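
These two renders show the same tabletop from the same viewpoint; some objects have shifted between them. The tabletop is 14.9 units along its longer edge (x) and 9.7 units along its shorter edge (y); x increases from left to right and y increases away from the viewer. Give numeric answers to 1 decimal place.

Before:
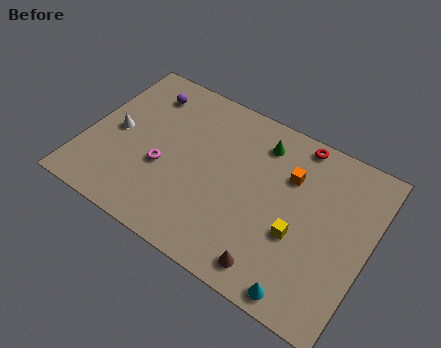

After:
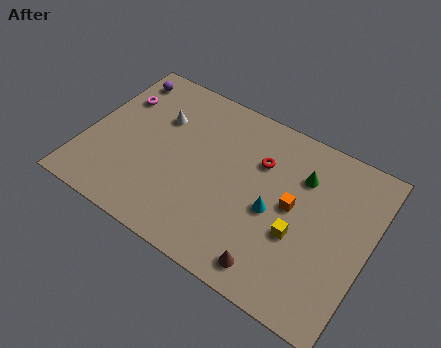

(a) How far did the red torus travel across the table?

2.7

The red torus moved from about (10.6, 8.8) to (8.9, 6.7), a distance of √(1.7² + 2.1²) ≈ 2.7.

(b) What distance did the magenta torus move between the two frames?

4.2

The magenta torus moved from about (4.2, 3.8) to (1.2, 6.8), a distance of √(3.0² + 3.0²) ≈ 4.2.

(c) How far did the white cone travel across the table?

2.8

The white cone moved from about (1.5, 4.7) to (3.5, 6.6), a distance of √(2.0² + 1.9²) ≈ 2.8.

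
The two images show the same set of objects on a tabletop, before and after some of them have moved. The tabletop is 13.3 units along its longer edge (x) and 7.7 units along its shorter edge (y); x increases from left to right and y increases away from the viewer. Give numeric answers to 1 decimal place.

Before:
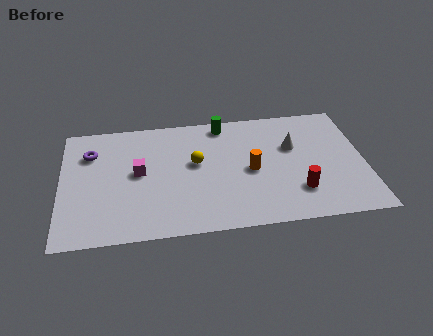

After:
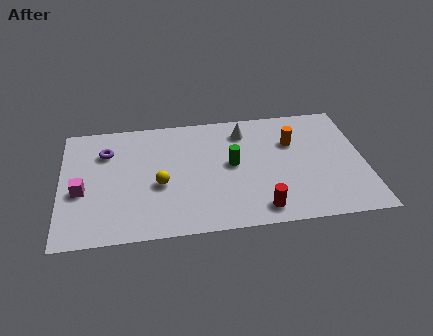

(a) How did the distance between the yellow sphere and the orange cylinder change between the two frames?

+3.7

They were about 2.5 units apart before and 6.2 after — 3.7 units further apart.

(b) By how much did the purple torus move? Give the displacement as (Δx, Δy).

(0.7, 0.0)

The purple torus started near (1.3, 5.6) and ended near (2.0, 5.6).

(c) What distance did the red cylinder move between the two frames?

1.9

The red cylinder was near (10.3, 2.0) before and (8.6, 1.1) after, so it travelled √(1.7² + 0.9²) ≈ 1.9 units.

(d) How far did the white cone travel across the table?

2.5

The white cone was near (10.2, 4.9) before and (8.1, 6.2) after, so it travelled √(2.1² + 1.3²) ≈ 2.5 units.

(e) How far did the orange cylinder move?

2.5

The orange cylinder was near (8.3, 3.6) before and (10.2, 5.2) after, so it travelled √(1.9² + 1.6²) ≈ 2.5 units.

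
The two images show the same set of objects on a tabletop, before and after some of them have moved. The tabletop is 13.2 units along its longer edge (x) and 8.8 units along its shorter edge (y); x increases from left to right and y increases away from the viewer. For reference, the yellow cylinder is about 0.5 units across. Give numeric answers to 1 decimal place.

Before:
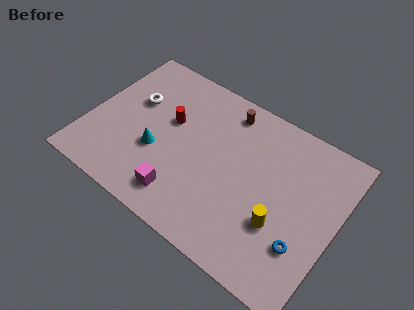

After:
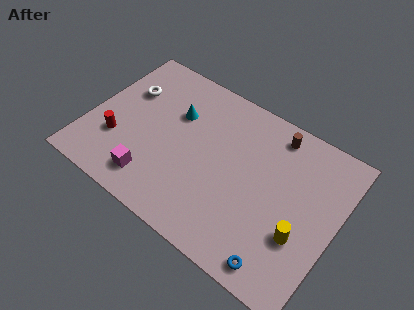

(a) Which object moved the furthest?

the red cylinder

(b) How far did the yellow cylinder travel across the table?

1.1

The yellow cylinder moved from about (10.5, 3.0) to (11.6, 3.0), a distance of √(1.1² + 0.0²) ≈ 1.1.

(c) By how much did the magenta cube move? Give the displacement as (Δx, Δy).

(-1.6, 0.0)

The magenta cube started near (5.5, 1.6) and ended near (3.9, 1.6).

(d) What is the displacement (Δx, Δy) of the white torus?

(-0.5, 0.4)

The white torus started near (2.1, 5.5) and ended near (1.6, 5.9).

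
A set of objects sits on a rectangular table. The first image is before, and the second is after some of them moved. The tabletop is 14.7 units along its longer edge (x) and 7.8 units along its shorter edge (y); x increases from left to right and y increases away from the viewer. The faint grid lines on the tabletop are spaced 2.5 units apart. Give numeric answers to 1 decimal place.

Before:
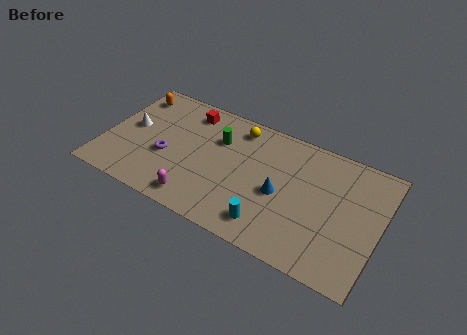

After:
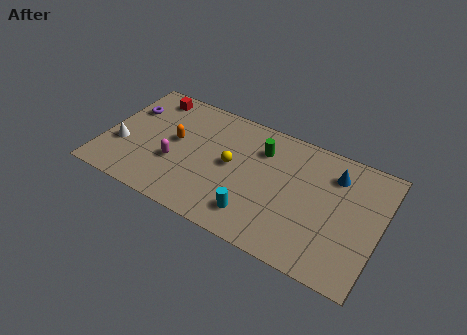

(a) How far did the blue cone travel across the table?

3.6

The blue cone was near (9.5, 3.5) before and (12.1, 6.0) after, so it travelled √(2.6² + 2.5²) ≈ 3.6 units.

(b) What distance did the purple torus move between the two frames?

3.3

From (3.4, 3.1) to (1.0, 5.4), the purple torus covered √(2.4² + 2.3²) ≈ 3.3 units.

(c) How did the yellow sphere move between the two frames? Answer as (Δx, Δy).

(0.0, -2.5)

From the two frames, the yellow sphere sits at roughly (6.8, 6.6) before and (6.8, 4.1) after.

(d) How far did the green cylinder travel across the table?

2.3

From (5.9, 5.4) to (8.2, 5.8), the green cylinder covered √(2.3² + 0.4²) ≈ 2.3 units.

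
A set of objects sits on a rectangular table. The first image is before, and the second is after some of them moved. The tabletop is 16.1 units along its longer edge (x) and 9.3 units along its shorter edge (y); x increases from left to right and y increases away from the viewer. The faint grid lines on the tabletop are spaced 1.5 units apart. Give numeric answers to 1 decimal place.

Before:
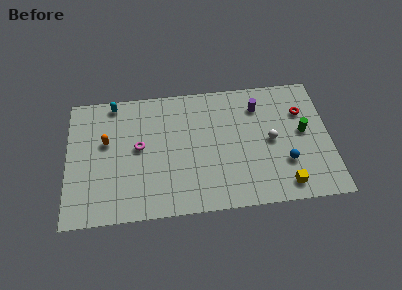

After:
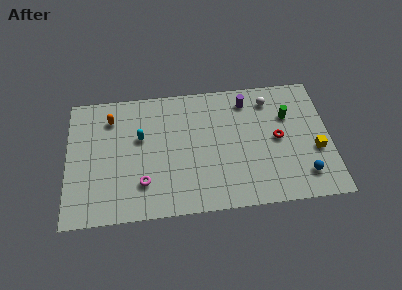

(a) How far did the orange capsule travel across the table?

1.7

From (2.4, 5.6) to (2.7, 7.3), the orange capsule covered √(0.3² + 1.7²) ≈ 1.7 units.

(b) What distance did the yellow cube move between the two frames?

3.0

From (13.2, 1.3) to (15.2, 3.6), the yellow cube covered √(2.0² + 2.3²) ≈ 3.0 units.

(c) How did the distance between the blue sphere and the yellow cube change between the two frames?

+0.3

They were about 1.6 units apart before and 1.9 after — 0.3 units further apart.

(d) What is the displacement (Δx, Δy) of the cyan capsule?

(1.6, -2.7)

The cyan capsule was at about (2.9, 8.4) and moved to about (4.5, 5.7).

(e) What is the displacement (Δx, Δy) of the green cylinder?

(-0.9, 1.3)

The green cylinder started near (14.5, 5.0) and ended near (13.6, 6.3).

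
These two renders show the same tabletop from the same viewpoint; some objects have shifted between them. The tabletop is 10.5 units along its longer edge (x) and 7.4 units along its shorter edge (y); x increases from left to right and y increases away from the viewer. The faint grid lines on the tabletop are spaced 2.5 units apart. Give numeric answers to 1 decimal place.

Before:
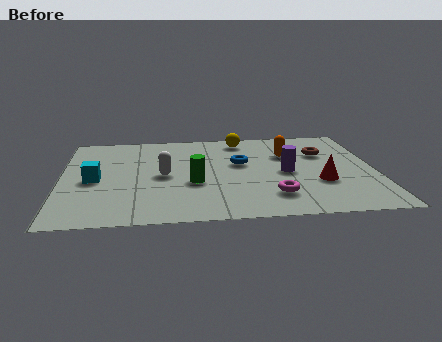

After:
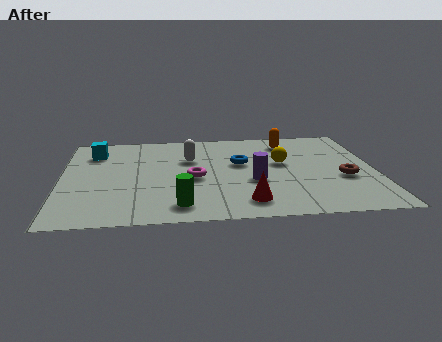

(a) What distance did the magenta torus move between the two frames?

3.1

The magenta torus moved from about (7.0, 1.7) to (4.4, 3.3), a distance of √(2.6² + 1.6²) ≈ 3.1.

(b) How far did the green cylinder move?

1.8

The green cylinder was near (4.4, 2.9) before and (3.9, 1.2) after, so it travelled √(0.5² + 1.7²) ≈ 1.8 units.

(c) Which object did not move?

the blue torus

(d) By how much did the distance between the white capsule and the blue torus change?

-0.9

Before: roughly 2.7 units apart; after: 1.8. That's 0.9 units closer together.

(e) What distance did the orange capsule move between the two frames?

1.1

The orange capsule moved from about (7.6, 5.0) to (7.7, 6.1), a distance of √(0.1² + 1.1²) ≈ 1.1.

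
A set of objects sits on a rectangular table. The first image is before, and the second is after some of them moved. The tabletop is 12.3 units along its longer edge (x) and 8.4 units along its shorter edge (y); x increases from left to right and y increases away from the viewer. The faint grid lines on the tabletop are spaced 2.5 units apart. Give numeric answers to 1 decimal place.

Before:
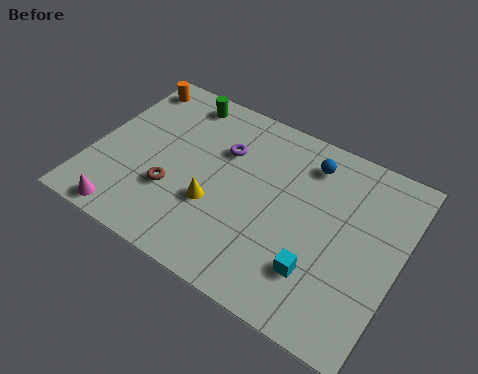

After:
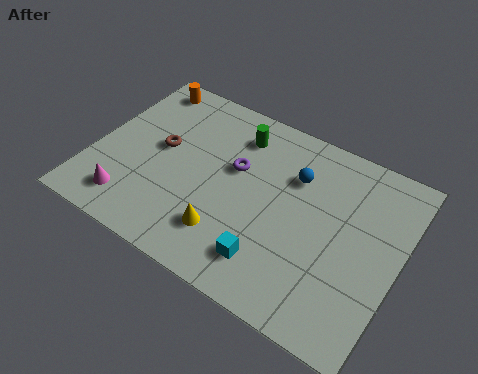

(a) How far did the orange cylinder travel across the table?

0.5

The orange cylinder was near (0.8, 7.2) before and (1.3, 7.4) after, so it travelled √(0.5² + 0.2²) ≈ 0.5 units.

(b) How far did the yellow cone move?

1.2

The yellow cone moved from about (5.1, 3.0) to (5.8, 2.0), a distance of √(0.7² + 1.0²) ≈ 1.2.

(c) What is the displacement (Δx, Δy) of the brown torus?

(-0.8, 1.8)

The brown torus was at about (3.4, 2.8) and moved to about (2.6, 4.6).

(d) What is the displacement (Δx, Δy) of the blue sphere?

(-0.4, -0.9)

The blue sphere was at about (8.3, 6.8) and moved to about (7.9, 5.9).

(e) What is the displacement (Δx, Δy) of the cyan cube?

(-1.8, -0.5)

From the two frames, the cyan cube sits at roughly (9.4, 2.2) before and (7.6, 1.7) after.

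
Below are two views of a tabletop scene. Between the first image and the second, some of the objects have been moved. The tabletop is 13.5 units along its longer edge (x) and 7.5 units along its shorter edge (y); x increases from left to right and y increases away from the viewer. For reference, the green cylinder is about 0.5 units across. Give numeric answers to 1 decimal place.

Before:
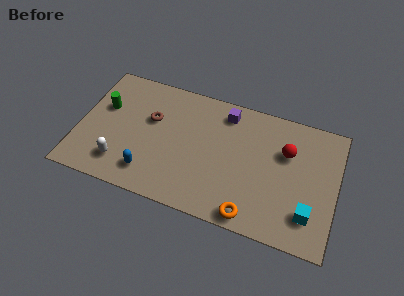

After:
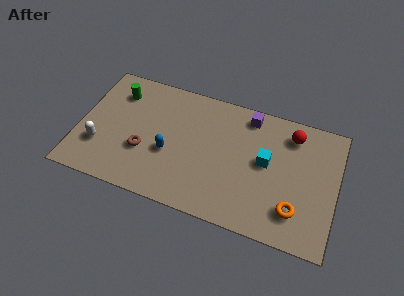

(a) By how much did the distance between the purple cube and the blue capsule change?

-0.8

Before: roughly 6.0 units apart; after: 5.2. That's 0.8 units closer together.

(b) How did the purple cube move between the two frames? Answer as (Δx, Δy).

(1.2, 0.2)

The purple cube was at about (7.5, 6.3) and moved to about (8.7, 6.5).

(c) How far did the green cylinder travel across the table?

1.3

The green cylinder moved from about (1.2, 4.7) to (1.8, 5.8), a distance of √(0.6² + 1.1²) ≈ 1.3.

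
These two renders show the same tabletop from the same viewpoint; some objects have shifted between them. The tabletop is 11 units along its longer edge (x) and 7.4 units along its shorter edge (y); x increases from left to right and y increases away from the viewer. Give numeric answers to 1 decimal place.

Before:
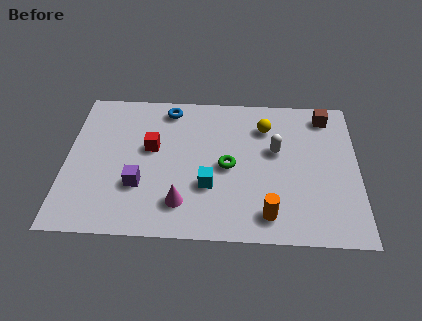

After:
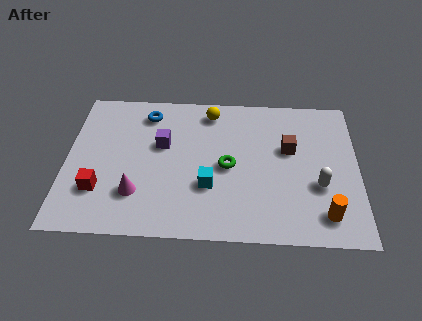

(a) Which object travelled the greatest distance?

the red cube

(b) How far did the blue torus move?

0.9

From (3.8, 6.4) to (3.0, 6.1), the blue torus covered √(0.8² + 0.3²) ≈ 0.9 units.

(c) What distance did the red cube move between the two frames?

2.9

The red cube moved from about (3.2, 4.3) to (1.3, 2.1), a distance of √(1.9² + 2.2²) ≈ 2.9.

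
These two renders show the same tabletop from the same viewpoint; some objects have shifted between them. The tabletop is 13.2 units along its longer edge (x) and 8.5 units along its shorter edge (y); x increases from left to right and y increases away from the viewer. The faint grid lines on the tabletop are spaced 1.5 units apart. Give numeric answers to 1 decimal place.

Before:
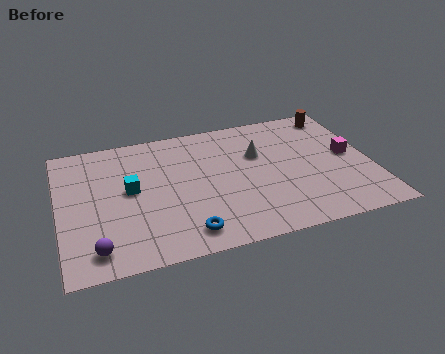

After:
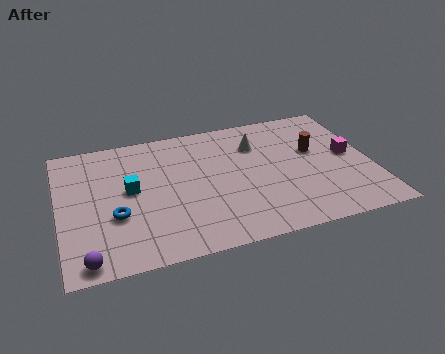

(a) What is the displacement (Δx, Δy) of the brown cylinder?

(-1.2, -2.3)

The brown cylinder was at about (12.1, 7.4) and moved to about (10.9, 5.1).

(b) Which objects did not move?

the cyan cube and the magenta cube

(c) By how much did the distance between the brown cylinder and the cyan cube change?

-1.6

Before: roughly 9.5 units apart; after: 7.9. That's 1.6 units closer together.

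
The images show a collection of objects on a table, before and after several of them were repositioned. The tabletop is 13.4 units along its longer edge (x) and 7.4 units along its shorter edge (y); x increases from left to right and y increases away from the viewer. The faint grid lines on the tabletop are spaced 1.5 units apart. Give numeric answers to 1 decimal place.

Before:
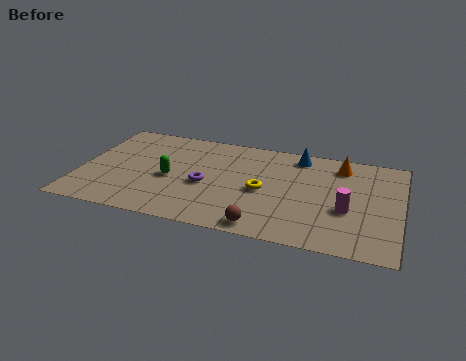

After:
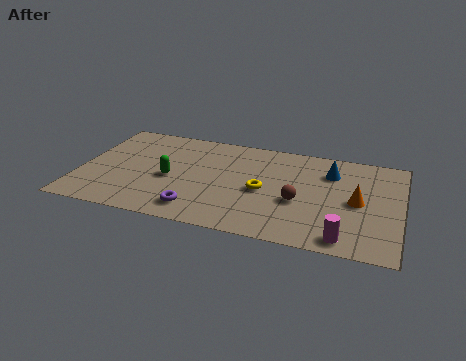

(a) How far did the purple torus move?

1.9

From (5.3, 3.2) to (5.1, 1.3), the purple torus covered √(0.2² + 1.9²) ≈ 1.9 units.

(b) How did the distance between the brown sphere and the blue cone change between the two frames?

-2.9

The distance was about 5.7 in the first image and 2.8 in the second, so they moved 2.9 units closer together.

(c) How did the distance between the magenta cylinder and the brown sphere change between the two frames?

-1.0

Before: roughly 3.9 units apart; after: 2.9. That's 1.0 units closer together.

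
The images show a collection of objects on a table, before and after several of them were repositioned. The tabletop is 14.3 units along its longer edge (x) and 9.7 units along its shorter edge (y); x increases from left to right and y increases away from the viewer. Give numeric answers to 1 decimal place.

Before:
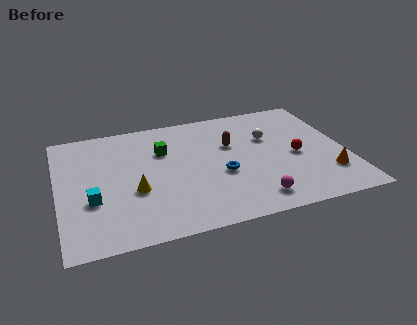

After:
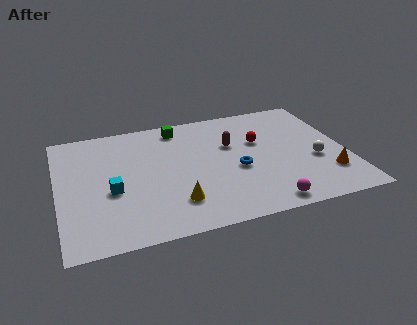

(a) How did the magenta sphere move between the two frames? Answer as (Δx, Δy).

(0.5, -0.5)

The magenta sphere was at about (9.4, 1.5) and moved to about (9.9, 1.0).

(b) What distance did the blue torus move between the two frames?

0.8

From (8.0, 3.9) to (8.8, 4.1), the blue torus covered √(0.8² + 0.2²) ≈ 0.8 units.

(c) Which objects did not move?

the orange cone and the brown capsule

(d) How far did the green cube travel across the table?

2.0

The green cube was near (5.3, 6.6) before and (6.2, 8.4) after, so it travelled √(0.9² + 1.8²) ≈ 2.0 units.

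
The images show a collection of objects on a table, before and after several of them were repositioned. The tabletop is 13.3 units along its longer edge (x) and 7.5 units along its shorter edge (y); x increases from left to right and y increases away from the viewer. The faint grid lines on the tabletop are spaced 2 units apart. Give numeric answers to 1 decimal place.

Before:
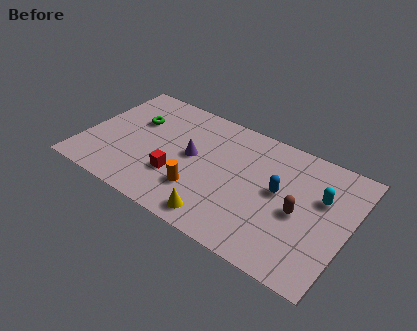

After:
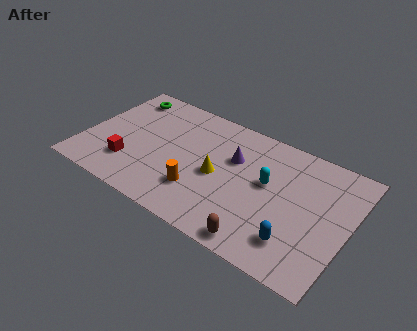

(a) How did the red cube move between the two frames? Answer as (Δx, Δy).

(-2.4, -0.4)

From the two frames, the red cube sits at roughly (4.9, 2.4) before and (2.5, 2.0) after.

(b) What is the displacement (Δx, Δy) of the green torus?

(-0.9, 1.4)

The green torus started near (2.3, 4.9) and ended near (1.4, 6.3).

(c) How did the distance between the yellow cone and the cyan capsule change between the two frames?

-3.4

The distance was about 5.9 in the first image and 2.5 in the second, so they moved 3.4 units closer together.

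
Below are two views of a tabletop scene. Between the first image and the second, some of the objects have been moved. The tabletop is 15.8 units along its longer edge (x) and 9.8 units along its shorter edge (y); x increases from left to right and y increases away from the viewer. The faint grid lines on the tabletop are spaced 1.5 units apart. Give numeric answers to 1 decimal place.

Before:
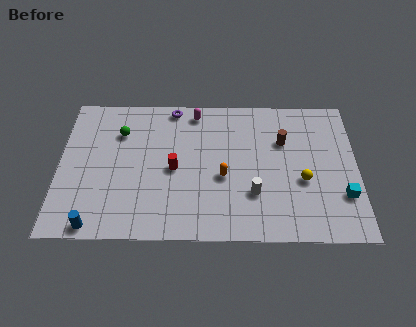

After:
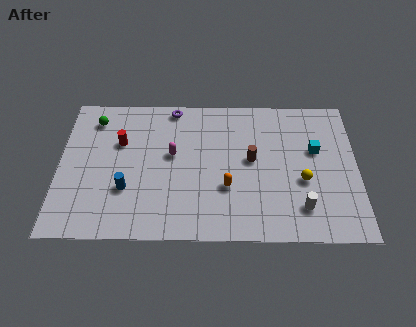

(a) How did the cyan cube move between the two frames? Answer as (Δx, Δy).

(-1.4, 3.1)

The cyan cube started near (15.0, 2.9) and ended near (13.6, 6.0).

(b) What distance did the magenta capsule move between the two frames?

3.2

The magenta capsule moved from about (7.2, 8.6) to (6.0, 5.6), a distance of √(1.2² + 3.0²) ≈ 3.2.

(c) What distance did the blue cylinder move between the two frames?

2.9

The blue cylinder moved from about (2.0, 0.8) to (3.6, 3.2), a distance of √(1.6² + 2.4²) ≈ 2.9.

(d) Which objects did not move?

the purple torus and the yellow sphere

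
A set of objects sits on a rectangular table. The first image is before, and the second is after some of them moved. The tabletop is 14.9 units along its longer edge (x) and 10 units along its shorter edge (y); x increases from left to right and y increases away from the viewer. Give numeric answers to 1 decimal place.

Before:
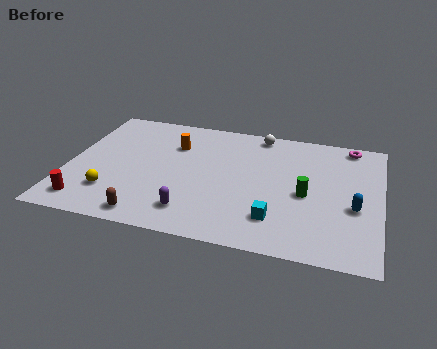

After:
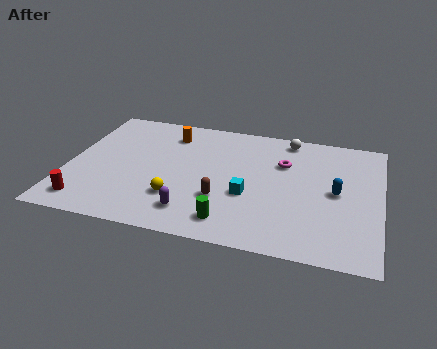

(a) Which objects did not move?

the red cylinder and the purple capsule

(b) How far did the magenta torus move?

3.8

The magenta torus was near (13.3, 9.0) before and (10.2, 6.8) after, so it travelled √(3.1² + 2.2²) ≈ 3.8 units.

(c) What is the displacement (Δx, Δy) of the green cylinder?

(-3.4, -2.9)

The green cylinder started near (11.4, 4.5) and ended near (8.0, 1.6).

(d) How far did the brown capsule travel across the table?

3.9

From (4.2, 1.1) to (7.5, 3.2), the brown capsule covered √(3.3² + 2.1²) ≈ 3.9 units.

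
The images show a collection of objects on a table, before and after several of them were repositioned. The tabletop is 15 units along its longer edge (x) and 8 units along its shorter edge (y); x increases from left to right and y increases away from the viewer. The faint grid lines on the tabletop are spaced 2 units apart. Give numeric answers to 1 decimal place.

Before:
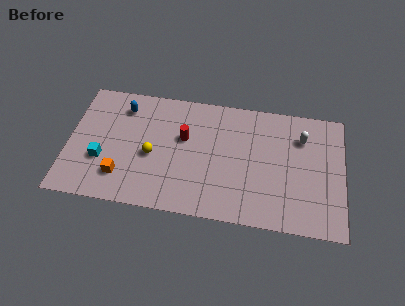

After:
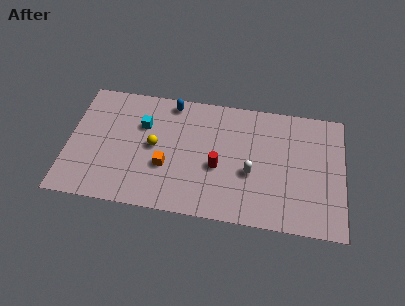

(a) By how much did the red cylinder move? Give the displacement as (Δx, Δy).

(1.9, -1.6)

From the two frames, the red cylinder sits at roughly (6.3, 4.9) before and (8.2, 3.3) after.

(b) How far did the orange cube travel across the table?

2.6

From (3.0, 1.9) to (5.4, 2.9), the orange cube covered √(2.4² + 1.0²) ≈ 2.6 units.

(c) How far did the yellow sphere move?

0.6

The yellow sphere was near (4.6, 3.5) before and (4.7, 4.1) after, so it travelled √(0.1² + 0.6²) ≈ 0.6 units.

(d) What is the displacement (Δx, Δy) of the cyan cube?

(2.1, 2.6)

The cyan cube started near (1.9, 2.8) and ended near (4.0, 5.4).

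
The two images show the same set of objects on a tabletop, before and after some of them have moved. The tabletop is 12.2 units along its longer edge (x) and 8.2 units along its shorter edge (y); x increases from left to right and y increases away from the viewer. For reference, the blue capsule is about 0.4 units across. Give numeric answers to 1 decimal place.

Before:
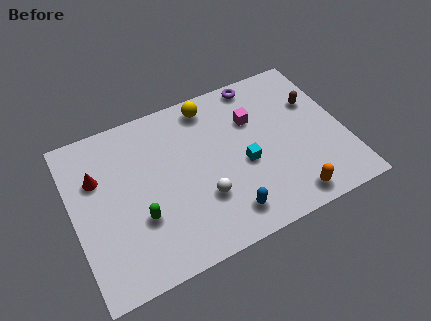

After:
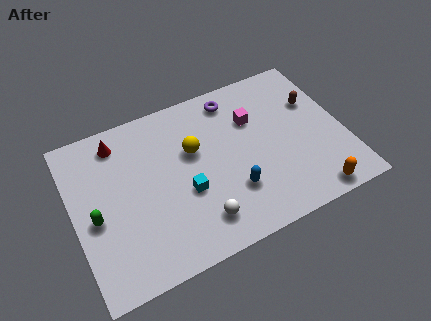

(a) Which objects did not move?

the brown capsule and the magenta cube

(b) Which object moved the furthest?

the cyan cube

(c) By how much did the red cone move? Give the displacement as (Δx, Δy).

(1.1, 1.4)

The red cone was at about (1.2, 5.5) and moved to about (2.3, 6.9).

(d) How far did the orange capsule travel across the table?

1.0

The orange capsule moved from about (9.3, 1.0) to (10.3, 0.8), a distance of √(1.0² + 0.2²) ≈ 1.0.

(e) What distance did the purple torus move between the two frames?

1.3

The purple torus was near (8.8, 7.4) before and (7.6, 7.0) after, so it travelled √(1.2² + 0.4²) ≈ 1.3 units.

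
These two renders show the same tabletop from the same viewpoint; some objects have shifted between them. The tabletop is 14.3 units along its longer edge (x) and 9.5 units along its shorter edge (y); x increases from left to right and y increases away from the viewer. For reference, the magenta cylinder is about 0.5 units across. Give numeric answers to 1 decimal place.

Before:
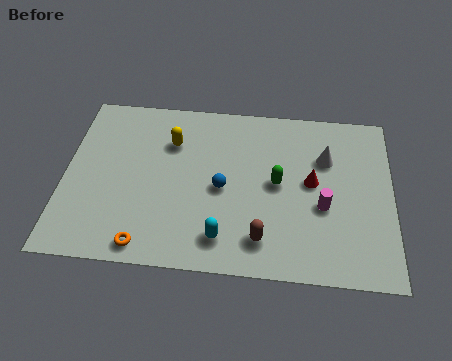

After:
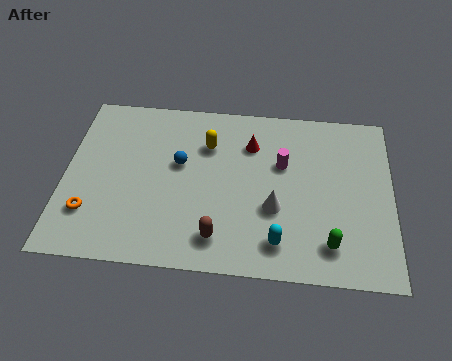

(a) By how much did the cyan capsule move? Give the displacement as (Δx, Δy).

(2.4, 0.0)

The cyan capsule was at about (7.0, 1.7) and moved to about (9.4, 1.7).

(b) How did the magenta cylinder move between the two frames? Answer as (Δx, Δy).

(-1.8, 2.2)

The magenta cylinder started near (11.3, 3.8) and ended near (9.5, 6.0).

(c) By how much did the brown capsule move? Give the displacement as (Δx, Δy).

(-1.9, -0.1)

From the two frames, the brown capsule sits at roughly (8.7, 1.8) before and (6.8, 1.7) after.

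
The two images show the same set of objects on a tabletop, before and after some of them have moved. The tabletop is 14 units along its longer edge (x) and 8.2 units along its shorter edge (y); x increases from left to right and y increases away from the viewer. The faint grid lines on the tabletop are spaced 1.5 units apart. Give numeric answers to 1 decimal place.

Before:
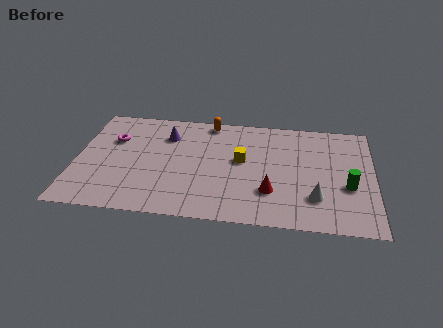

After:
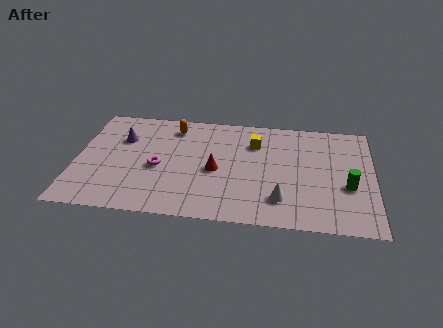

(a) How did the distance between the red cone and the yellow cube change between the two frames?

+0.3

The distance was about 2.6 in the first image and 2.9 in the second, so they moved 0.3 units further apart.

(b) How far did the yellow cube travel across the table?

1.5

The yellow cube was near (7.8, 4.6) before and (8.4, 6.0) after, so it travelled √(0.6² + 1.4²) ≈ 1.5 units.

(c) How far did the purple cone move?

2.2

The purple cone was near (4.2, 6.1) before and (2.1, 5.6) after, so it travelled √(2.1² + 0.5²) ≈ 2.2 units.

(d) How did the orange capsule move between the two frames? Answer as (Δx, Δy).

(-1.7, -0.6)

The orange capsule started near (6.2, 7.4) and ended near (4.5, 6.8).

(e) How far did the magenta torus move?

2.9

From (1.7, 5.5) to (3.9, 3.6), the magenta torus covered √(2.2² + 1.9²) ≈ 2.9 units.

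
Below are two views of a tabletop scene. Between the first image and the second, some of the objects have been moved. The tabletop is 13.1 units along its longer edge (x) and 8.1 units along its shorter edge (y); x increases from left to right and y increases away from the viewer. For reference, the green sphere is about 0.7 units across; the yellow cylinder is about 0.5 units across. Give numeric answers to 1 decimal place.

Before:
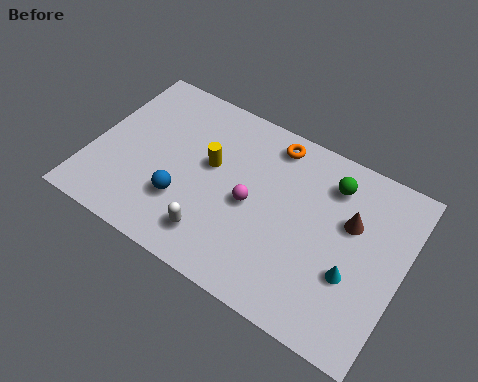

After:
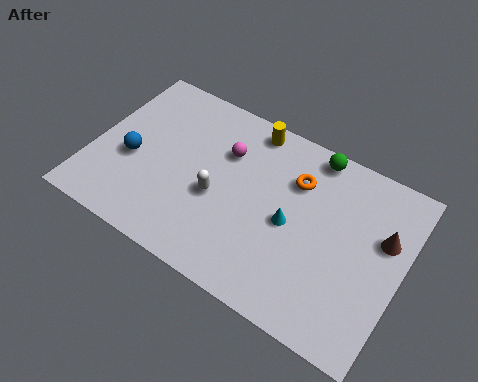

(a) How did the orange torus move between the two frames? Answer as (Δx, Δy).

(1.2, -1.2)

From the two frames, the orange torus sits at roughly (7.2, 7.0) before and (8.4, 5.8) after.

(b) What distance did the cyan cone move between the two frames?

2.8

The cyan cone moved from about (11.2, 2.9) to (8.5, 3.8), a distance of √(2.7² + 0.9²) ≈ 2.8.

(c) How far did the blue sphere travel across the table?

2.6

The blue sphere moved from about (4.1, 2.5) to (1.7, 3.4), a distance of √(2.4² + 0.9²) ≈ 2.6.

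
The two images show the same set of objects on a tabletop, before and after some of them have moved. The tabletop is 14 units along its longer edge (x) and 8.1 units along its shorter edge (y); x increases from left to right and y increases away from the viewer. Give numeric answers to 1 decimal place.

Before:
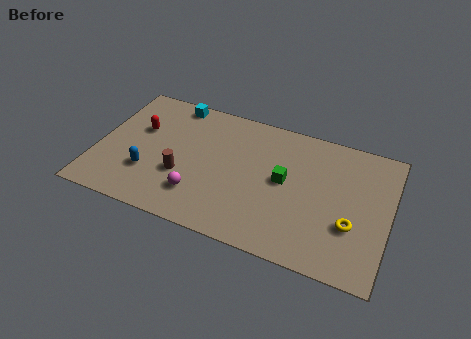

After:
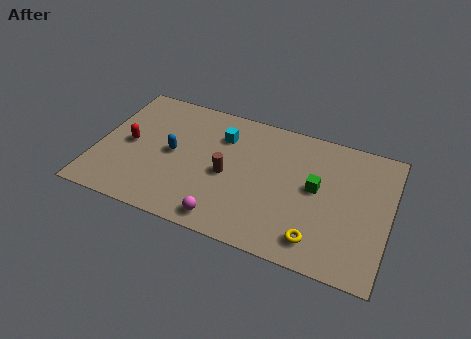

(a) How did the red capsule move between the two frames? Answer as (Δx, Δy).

(-0.4, -1.1)

The red capsule started near (1.9, 5.1) and ended near (1.5, 4.0).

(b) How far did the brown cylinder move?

2.2

The brown cylinder moved from about (4.2, 2.9) to (6.3, 3.7), a distance of √(2.1² + 0.8²) ≈ 2.2.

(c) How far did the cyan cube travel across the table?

2.8

The cyan cube moved from about (3.3, 7.3) to (5.8, 6.0), a distance of √(2.5² + 1.3²) ≈ 2.8.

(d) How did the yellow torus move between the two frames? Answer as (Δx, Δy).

(-1.5, -1.4)

The yellow torus started near (12.3, 2.8) and ended near (10.8, 1.4).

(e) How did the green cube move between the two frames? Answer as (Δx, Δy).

(1.5, 0.1)

The green cube was at about (9.0, 4.3) and moved to about (10.5, 4.4).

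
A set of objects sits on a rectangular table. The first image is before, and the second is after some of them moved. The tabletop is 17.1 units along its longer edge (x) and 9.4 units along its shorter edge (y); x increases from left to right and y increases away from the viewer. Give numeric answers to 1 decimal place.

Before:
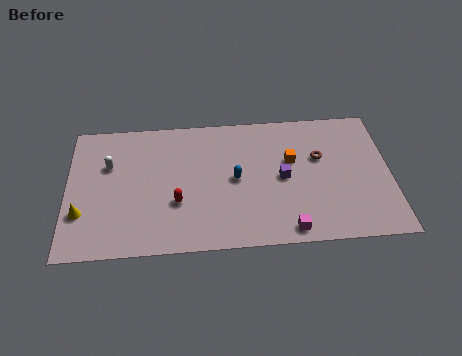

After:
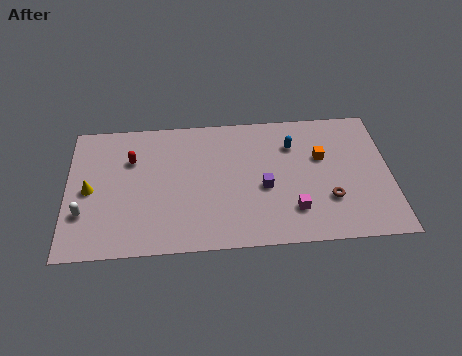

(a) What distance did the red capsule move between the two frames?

4.0

From (5.8, 3.3) to (3.4, 6.5), the red capsule covered √(2.4² + 3.2²) ≈ 4.0 units.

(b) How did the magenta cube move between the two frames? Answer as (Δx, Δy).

(0.3, 1.3)

From the two frames, the magenta cube sits at roughly (11.6, 1.0) before and (11.9, 2.3) after.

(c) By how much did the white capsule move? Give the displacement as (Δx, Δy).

(-1.3, -3.3)

The white capsule was at about (2.2, 6.2) and moved to about (0.9, 2.9).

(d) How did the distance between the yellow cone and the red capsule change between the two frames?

-2.0

They were about 5.0 units apart before and 3.0 after — 2.0 units closer together.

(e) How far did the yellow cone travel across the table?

1.6

The yellow cone moved from about (0.8, 2.9) to (1.2, 4.5), a distance of √(0.4² + 1.6²) ≈ 1.6.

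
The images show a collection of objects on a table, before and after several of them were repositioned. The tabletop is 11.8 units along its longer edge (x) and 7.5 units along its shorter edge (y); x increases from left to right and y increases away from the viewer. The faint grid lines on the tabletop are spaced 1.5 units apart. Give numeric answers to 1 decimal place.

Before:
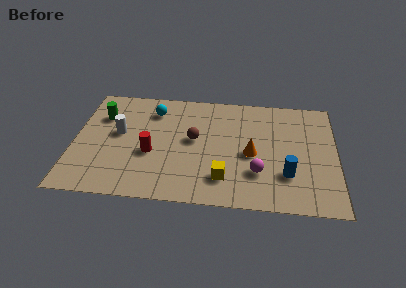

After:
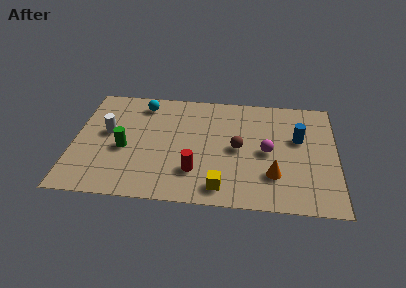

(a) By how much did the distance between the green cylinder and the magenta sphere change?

-1.3

The distance was about 7.7 in the first image and 6.4 in the second, so they moved 1.3 units closer together.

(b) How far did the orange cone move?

1.6

The orange cone moved from about (8.0, 3.4) to (9.0, 2.1), a distance of √(1.0² + 1.3²) ≈ 1.6.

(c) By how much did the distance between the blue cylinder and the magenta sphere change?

+0.4

Before: roughly 1.3 units apart; after: 1.7. That's 0.4 units further apart.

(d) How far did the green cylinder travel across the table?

2.4

The green cylinder was near (1.2, 5.3) before and (2.3, 3.2) after, so it travelled √(1.1² + 2.1²) ≈ 2.4 units.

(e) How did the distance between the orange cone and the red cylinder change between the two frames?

-1.0

Before: roughly 4.5 units apart; after: 3.5. That's 1.0 units closer together.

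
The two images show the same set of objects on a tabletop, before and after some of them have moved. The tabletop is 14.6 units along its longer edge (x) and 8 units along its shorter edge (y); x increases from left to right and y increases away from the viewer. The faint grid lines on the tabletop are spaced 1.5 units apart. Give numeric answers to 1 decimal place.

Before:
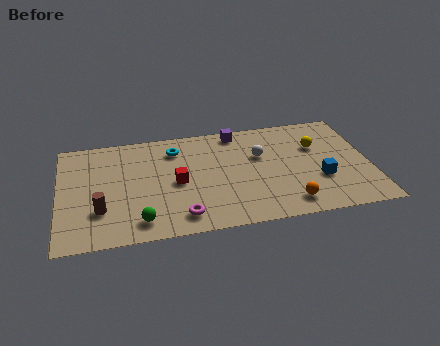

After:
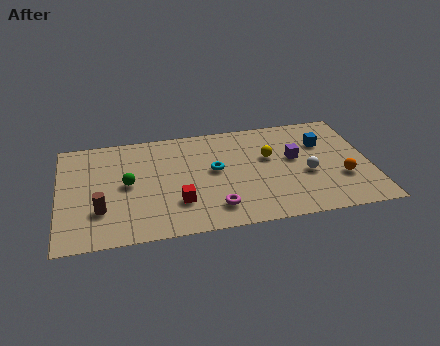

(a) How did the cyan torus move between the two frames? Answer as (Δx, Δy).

(1.8, -1.9)

The cyan torus started near (5.5, 6.3) and ended near (7.3, 4.4).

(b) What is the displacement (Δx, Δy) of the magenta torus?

(1.6, 0.3)

The magenta torus was at about (5.6, 1.3) and moved to about (7.2, 1.6).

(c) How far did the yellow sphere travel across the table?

2.3

From (12.2, 5.3) to (9.9, 4.9), the yellow sphere covered √(2.3² + 0.4²) ≈ 2.3 units.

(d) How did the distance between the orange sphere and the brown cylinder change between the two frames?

+2.5

They were about 8.8 units apart before and 11.3 after — 2.5 units further apart.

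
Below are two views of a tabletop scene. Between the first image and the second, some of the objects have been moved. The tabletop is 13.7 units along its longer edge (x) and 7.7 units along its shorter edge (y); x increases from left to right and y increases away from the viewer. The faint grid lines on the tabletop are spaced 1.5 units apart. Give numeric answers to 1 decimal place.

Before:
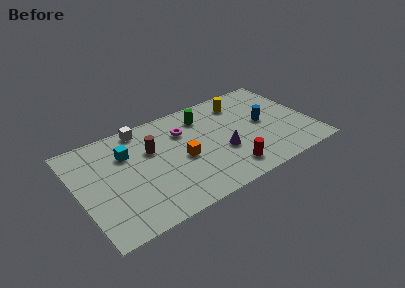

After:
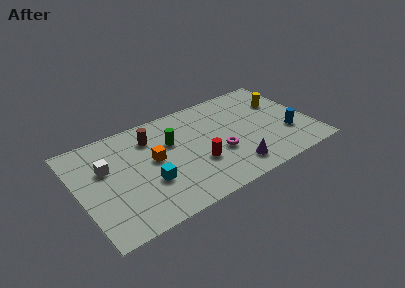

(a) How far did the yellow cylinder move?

2.5

The yellow cylinder moved from about (10.0, 6.2) to (12.3, 5.2), a distance of √(2.3² + 1.0²) ≈ 2.5.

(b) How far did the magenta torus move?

3.1

The magenta torus moved from about (6.4, 5.5) to (8.1, 2.9), a distance of √(1.7² + 2.6²) ≈ 3.1.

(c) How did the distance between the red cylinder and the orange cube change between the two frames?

-0.4

The distance was about 3.2 in the first image and 2.8 in the second, so they moved 0.4 units closer together.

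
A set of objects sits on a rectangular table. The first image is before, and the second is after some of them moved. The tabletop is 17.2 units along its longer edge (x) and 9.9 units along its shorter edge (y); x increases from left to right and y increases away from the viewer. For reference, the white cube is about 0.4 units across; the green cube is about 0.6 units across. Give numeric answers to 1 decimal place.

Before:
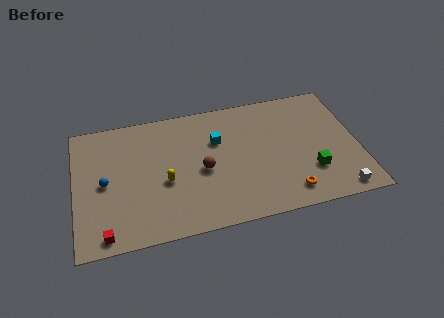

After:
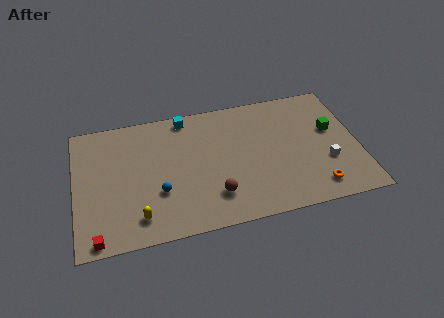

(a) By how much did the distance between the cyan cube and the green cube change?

+2.7

They were about 6.6 units apart before and 9.3 after — 2.7 units further apart.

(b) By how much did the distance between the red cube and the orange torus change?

+2.2

Before: roughly 11.0 units apart; after: 13.2. That's 2.2 units further apart.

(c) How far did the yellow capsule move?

2.9

The yellow capsule was near (5.4, 4.1) before and (3.7, 1.8) after, so it travelled √(1.7² + 2.3²) ≈ 2.9 units.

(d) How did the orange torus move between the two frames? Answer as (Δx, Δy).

(1.7, 0.0)

From the two frames, the orange torus sits at roughly (12.7, 1.6) before and (14.4, 1.6) after.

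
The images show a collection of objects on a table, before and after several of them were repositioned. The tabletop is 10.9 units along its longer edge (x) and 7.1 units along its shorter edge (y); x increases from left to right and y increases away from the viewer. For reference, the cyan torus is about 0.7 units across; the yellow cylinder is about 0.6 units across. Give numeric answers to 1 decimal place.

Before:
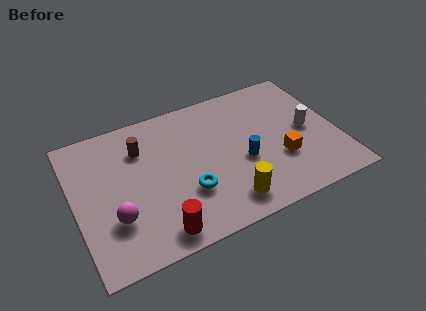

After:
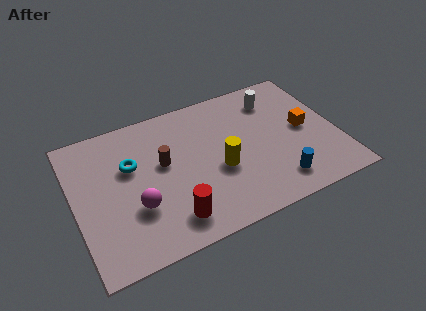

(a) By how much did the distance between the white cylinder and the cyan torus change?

+1.0

The distance was about 5.3 in the first image and 6.3 in the second, so they moved 1.0 units further apart.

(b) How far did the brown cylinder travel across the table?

1.4

The brown cylinder moved from about (2.9, 5.2) to (3.7, 4.1), a distance of √(0.8² + 1.1²) ≈ 1.4.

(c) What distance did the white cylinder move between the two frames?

2.4

From (9.7, 3.5) to (8.6, 5.6), the white cylinder covered √(1.1² + 2.1²) ≈ 2.4 units.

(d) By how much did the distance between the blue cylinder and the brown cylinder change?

+0.6

The distance was about 4.6 in the first image and 5.2 in the second, so they moved 0.6 units further apart.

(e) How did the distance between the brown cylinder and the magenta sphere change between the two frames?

-1.2

Before: roughly 3.3 units apart; after: 2.1. That's 1.2 units closer together.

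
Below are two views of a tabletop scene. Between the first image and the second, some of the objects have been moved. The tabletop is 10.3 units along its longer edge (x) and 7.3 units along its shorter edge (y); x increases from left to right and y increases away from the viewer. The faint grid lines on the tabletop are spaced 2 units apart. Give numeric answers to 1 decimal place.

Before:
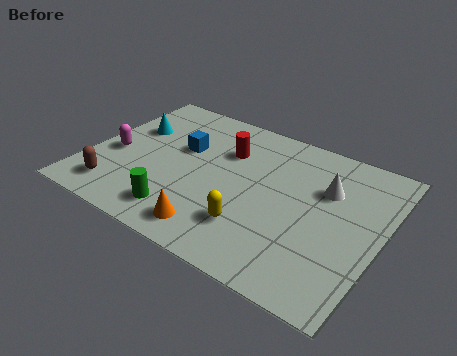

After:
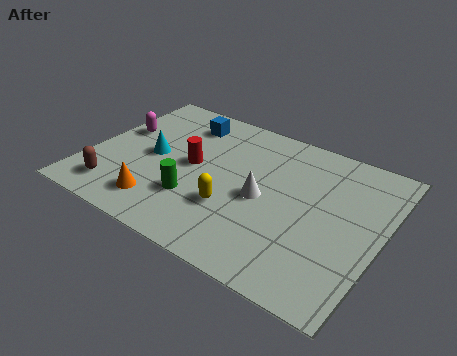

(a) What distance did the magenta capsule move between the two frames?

1.3

From (0.9, 3.1) to (0.8, 4.4), the magenta capsule covered √(0.1² + 1.3²) ≈ 1.3 units.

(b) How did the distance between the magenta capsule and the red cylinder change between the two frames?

-1.3

Before: roughly 4.2 units apart; after: 2.9. That's 1.3 units closer together.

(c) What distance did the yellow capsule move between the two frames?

0.9

The yellow capsule was near (6.1, 1.9) before and (5.3, 2.4) after, so it travelled √(0.8² + 0.5²) ≈ 0.9 units.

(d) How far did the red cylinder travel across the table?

1.6

From (4.6, 5.1) to (3.6, 3.8), the red cylinder covered √(1.0² + 1.3²) ≈ 1.6 units.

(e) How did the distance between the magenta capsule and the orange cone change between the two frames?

-0.8

They were about 4.5 units apart before and 3.7 after — 0.8 units closer together.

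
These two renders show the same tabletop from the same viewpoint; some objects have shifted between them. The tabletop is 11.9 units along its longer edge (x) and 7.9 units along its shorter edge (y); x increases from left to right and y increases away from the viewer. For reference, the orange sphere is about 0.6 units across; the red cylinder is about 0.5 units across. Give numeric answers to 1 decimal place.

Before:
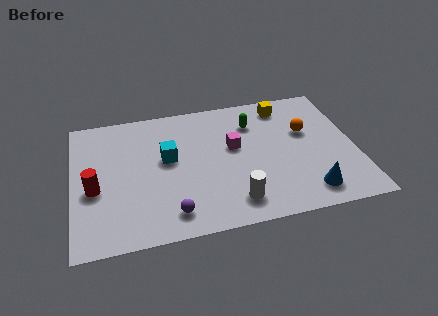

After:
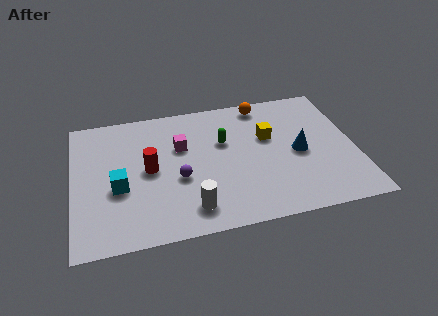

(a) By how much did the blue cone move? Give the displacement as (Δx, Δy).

(-0.2, 2.4)

The blue cone started near (9.7, 1.3) and ended near (9.5, 3.7).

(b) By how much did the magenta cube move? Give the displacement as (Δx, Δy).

(-2.2, 0.5)

The magenta cube was at about (6.8, 4.6) and moved to about (4.6, 5.1).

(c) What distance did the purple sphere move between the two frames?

1.9

The purple sphere was near (4.0, 1.3) before and (4.4, 3.2) after, so it travelled √(0.4² + 1.9²) ≈ 1.9 units.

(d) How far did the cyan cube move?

2.5

The cyan cube was near (4.0, 4.5) before and (1.9, 3.2) after, so it travelled √(2.1² + 1.3²) ≈ 2.5 units.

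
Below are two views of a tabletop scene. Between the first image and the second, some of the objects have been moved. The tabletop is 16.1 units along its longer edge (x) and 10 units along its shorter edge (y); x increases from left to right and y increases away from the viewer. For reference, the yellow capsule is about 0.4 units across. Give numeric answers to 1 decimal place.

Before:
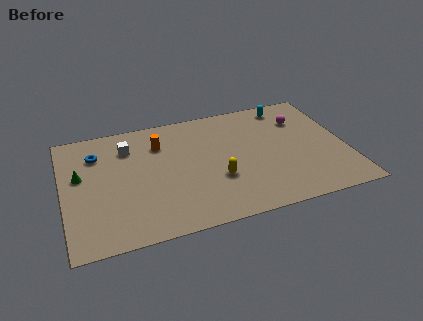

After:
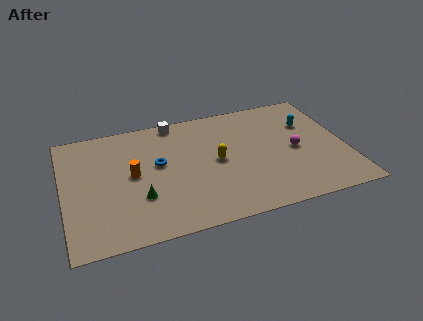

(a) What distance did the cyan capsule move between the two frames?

2.2

The cyan capsule moved from about (13.1, 8.7) to (14.2, 6.8), a distance of √(1.1² + 1.9²) ≈ 2.2.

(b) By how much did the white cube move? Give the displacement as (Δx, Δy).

(2.8, 1.5)

From the two frames, the white cube sits at roughly (3.8, 7.6) before and (6.6, 9.1) after.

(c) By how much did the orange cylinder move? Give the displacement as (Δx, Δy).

(-1.7, -2.2)

From the two frames, the orange cylinder sits at roughly (5.6, 7.4) before and (3.9, 5.2) after.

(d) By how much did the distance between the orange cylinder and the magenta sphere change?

+1.1

The distance was about 8.2 in the first image and 9.3 in the second, so they moved 1.1 units further apart.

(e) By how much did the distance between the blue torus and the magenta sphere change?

-3.9

The distance was about 11.8 in the first image and 7.9 in the second, so they moved 3.9 units closer together.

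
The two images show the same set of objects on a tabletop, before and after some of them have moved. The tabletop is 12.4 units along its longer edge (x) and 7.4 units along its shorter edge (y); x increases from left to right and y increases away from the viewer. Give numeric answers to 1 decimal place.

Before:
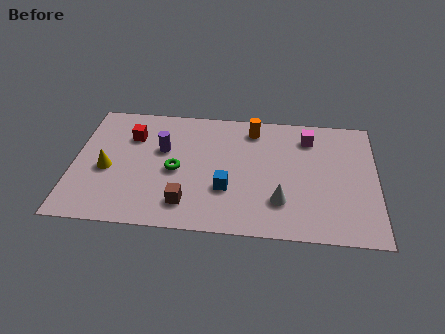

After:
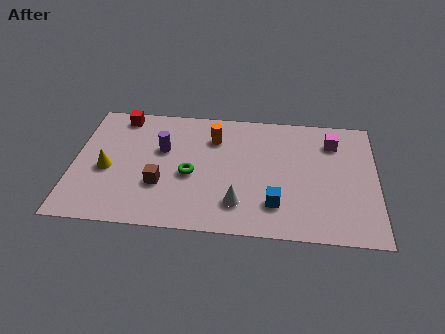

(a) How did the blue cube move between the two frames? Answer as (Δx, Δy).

(2.0, -0.7)

The blue cube was at about (6.3, 2.5) and moved to about (8.3, 1.8).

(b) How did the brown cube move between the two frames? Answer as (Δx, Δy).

(-1.1, 1.0)

The brown cube started near (4.7, 1.5) and ended near (3.6, 2.5).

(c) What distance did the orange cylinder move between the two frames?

1.7

From (7.3, 6.2) to (5.7, 5.5), the orange cylinder covered √(1.6² + 0.7²) ≈ 1.7 units.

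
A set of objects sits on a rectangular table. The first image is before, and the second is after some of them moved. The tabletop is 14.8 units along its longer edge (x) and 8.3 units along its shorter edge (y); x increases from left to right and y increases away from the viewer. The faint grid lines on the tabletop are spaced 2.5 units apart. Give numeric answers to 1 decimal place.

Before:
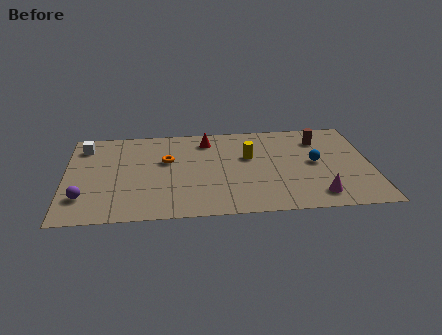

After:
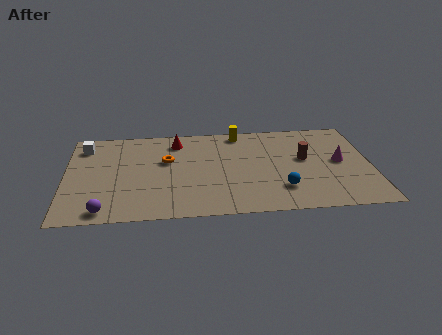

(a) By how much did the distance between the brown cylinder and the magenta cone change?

-3.3

They were about 5.0 units apart before and 1.7 after — 3.3 units closer together.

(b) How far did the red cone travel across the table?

1.5

The red cone was near (6.9, 6.8) before and (5.4, 6.8) after, so it travelled √(1.5² + 0.0²) ≈ 1.5 units.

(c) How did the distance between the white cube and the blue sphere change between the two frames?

-0.9

They were about 11.5 units apart before and 10.6 after — 0.9 units closer together.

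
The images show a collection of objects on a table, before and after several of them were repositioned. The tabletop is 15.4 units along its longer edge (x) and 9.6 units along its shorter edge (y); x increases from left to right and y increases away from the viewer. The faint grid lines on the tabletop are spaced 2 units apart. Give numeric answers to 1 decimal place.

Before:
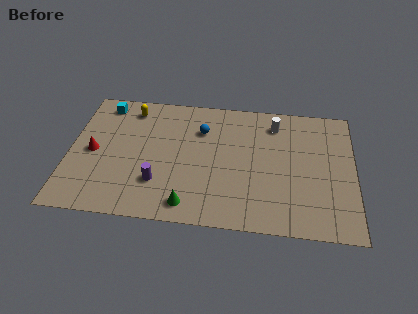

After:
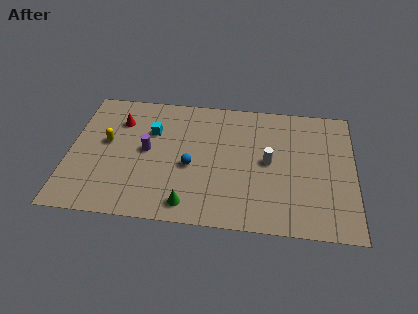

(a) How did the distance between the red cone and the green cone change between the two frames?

+0.8

The distance was about 6.2 in the first image and 7.0 in the second, so they moved 0.8 units further apart.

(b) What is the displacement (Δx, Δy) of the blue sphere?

(-0.5, -2.8)

The blue sphere was at about (7.1, 6.9) and moved to about (6.6, 4.1).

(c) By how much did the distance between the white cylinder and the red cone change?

-1.8

Before: roughly 10.3 units apart; after: 8.5. That's 1.8 units closer together.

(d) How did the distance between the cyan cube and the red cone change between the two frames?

-1.8

Before: roughly 3.7 units apart; after: 1.9. That's 1.8 units closer together.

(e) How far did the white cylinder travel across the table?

2.9

From (11.1, 7.8) to (10.8, 4.9), the white cylinder covered √(0.3² + 2.9²) ≈ 2.9 units.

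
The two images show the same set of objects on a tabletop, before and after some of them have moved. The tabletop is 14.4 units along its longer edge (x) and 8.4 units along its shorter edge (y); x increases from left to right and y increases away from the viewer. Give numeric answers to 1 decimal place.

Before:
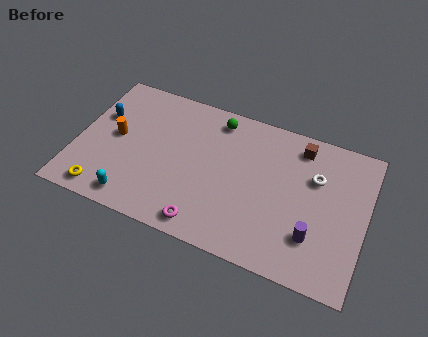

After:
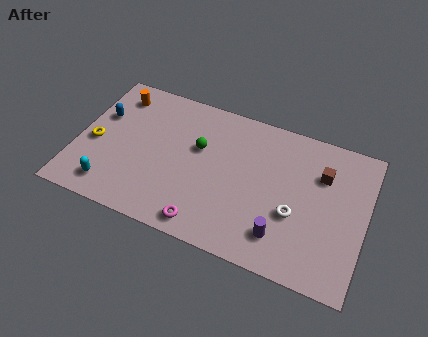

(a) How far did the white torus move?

2.5

The white torus was near (11.8, 5.6) before and (11.0, 3.2) after, so it travelled √(0.8² + 2.4²) ≈ 2.5 units.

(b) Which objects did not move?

the blue capsule and the magenta torus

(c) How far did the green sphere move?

2.1

The green sphere was near (6.7, 7.2) before and (6.0, 5.2) after, so it travelled √(0.7² + 2.0²) ≈ 2.1 units.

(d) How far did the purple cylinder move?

1.6

The purple cylinder was near (12.0, 2.3) before and (10.5, 1.8) after, so it travelled √(1.5² + 0.5²) ≈ 1.6 units.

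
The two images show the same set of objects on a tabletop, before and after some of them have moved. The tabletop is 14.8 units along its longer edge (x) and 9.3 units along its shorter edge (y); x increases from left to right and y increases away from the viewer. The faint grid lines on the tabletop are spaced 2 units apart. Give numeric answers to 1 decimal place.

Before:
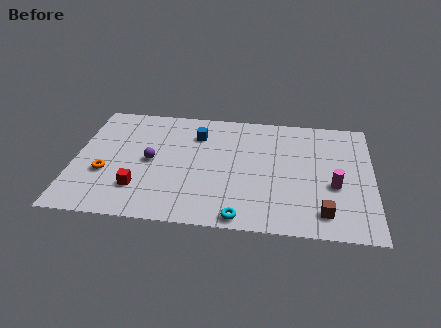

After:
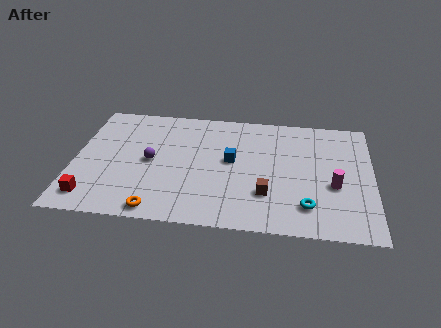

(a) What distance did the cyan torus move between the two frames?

3.4

The cyan torus moved from about (8.4, 0.8) to (11.6, 2.0), a distance of √(3.2² + 1.2²) ≈ 3.4.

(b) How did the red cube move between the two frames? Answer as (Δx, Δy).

(-2.3, -0.9)

From the two frames, the red cube sits at roughly (3.3, 2.4) before and (1.0, 1.5) after.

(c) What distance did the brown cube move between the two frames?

3.0

The brown cube was near (12.4, 1.6) before and (9.6, 2.7) after, so it travelled √(2.8² + 1.1²) ≈ 3.0 units.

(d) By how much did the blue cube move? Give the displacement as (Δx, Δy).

(1.8, -1.9)

From the two frames, the blue cube sits at roughly (6.0, 7.0) before and (7.8, 5.1) after.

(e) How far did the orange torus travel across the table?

3.7

The orange torus was near (1.6, 3.4) before and (4.3, 0.9) after, so it travelled √(2.7² + 2.5²) ≈ 3.7 units.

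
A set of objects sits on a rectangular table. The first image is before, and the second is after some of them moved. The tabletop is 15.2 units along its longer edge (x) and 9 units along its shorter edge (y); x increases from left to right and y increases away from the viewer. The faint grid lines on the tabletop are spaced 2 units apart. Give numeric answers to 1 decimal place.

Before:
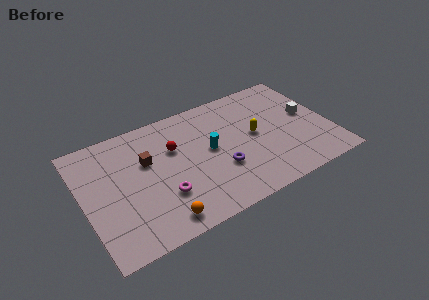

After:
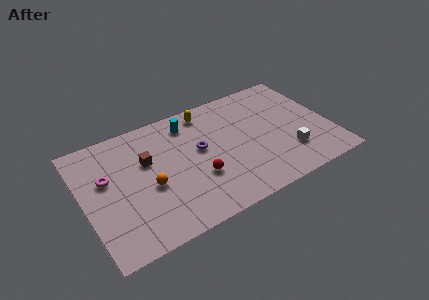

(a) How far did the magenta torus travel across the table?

4.1

From (4.6, 2.8) to (1.5, 5.5), the magenta torus covered √(3.1² + 2.7²) ≈ 4.1 units.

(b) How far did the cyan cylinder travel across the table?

2.8

From (7.8, 4.8) to (6.8, 7.4), the cyan cylinder covered √(1.0² + 2.6²) ≈ 2.8 units.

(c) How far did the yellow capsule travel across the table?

4.0

From (10.6, 4.7) to (8.0, 7.8), the yellow capsule covered √(2.6² + 3.1²) ≈ 4.0 units.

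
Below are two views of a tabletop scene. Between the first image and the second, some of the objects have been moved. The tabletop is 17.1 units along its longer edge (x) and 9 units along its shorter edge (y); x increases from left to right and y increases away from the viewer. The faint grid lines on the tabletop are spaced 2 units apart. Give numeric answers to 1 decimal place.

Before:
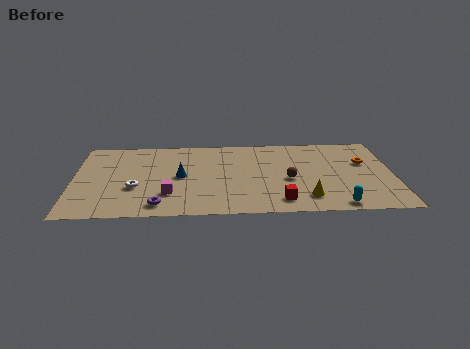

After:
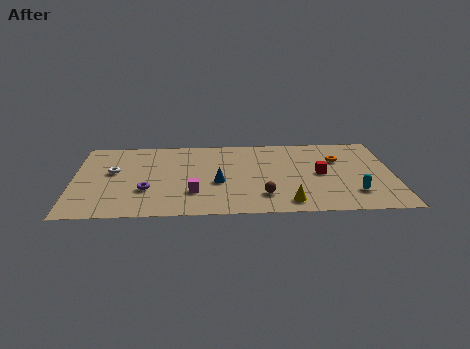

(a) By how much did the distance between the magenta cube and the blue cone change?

-0.4

Before: roughly 2.1 units apart; after: 1.7. That's 0.4 units closer together.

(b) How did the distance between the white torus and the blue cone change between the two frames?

+3.1

They were about 2.7 units apart before and 5.8 after — 3.1 units further apart.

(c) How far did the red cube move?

3.7

The red cube was near (11.0, 1.5) before and (13.2, 4.5) after, so it travelled √(2.2² + 3.0²) ≈ 3.7 units.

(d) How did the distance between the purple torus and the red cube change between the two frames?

+3.0

They were about 6.4 units apart before and 9.4 after — 3.0 units further apart.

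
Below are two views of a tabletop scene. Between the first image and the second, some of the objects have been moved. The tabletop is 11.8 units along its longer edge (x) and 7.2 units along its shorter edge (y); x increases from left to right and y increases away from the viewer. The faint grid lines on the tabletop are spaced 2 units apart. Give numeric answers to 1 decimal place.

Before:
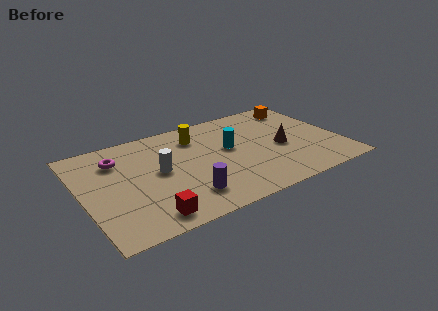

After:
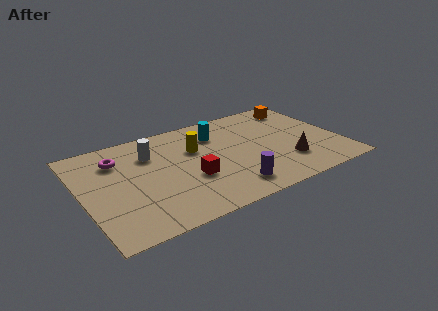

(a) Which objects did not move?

the magenta torus and the orange cube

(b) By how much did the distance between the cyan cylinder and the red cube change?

-2.1

Before: roughly 5.2 units apart; after: 3.1. That's 2.1 units closer together.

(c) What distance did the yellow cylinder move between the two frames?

0.9

From (5.5, 5.6) to (5.3, 4.7), the yellow cylinder covered √(0.2² + 0.9²) ≈ 0.9 units.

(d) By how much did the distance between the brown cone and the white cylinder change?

+1.1

The distance was about 5.6 in the first image and 6.7 in the second, so they moved 1.1 units further apart.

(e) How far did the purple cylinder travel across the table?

2.0

The purple cylinder was near (4.4, 1.6) before and (6.4, 1.3) after, so it travelled √(2.0² + 0.3²) ≈ 2.0 units.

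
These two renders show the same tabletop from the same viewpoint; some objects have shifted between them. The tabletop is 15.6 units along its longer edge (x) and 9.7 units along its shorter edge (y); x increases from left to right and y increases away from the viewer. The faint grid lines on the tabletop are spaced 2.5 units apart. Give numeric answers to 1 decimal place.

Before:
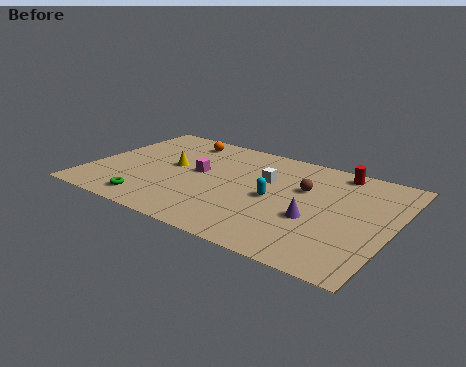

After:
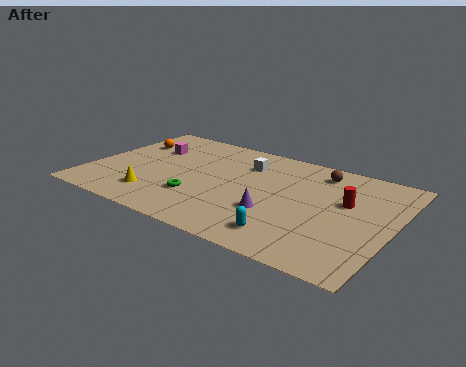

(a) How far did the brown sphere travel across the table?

2.0

From (10.9, 6.2) to (11.4, 8.1), the brown sphere covered √(0.5² + 1.9²) ≈ 2.0 units.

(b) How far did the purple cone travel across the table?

2.0

From (11.8, 3.7) to (9.8, 3.3), the purple cone covered √(2.0² + 0.4²) ≈ 2.0 units.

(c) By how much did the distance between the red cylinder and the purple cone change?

-0.7

They were about 4.9 units apart before and 4.2 after — 0.7 units closer together.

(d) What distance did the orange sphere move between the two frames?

3.0

From (4.0, 8.2) to (1.4, 6.8), the orange sphere covered √(2.6² + 1.4²) ≈ 3.0 units.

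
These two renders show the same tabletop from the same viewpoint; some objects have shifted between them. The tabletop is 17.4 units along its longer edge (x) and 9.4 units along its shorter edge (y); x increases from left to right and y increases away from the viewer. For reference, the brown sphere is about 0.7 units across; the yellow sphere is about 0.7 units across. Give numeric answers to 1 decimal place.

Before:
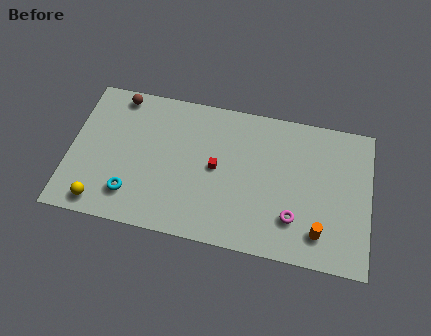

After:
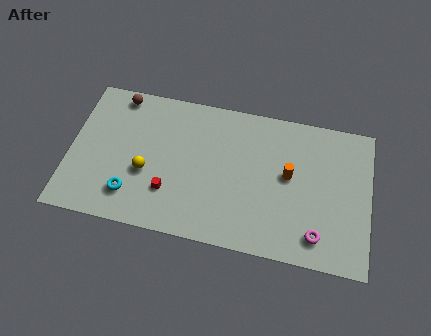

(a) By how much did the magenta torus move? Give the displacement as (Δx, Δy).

(1.4, -0.8)

The magenta torus was at about (13.1, 2.5) and moved to about (14.5, 1.7).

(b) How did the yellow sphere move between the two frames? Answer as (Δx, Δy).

(2.5, 2.5)

The yellow sphere was at about (2.0, 1.2) and moved to about (4.5, 3.7).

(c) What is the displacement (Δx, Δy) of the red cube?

(-2.6, -2.1)

The red cube started near (8.5, 4.8) and ended near (5.9, 2.7).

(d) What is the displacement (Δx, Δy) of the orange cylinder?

(-1.9, 3.3)

The orange cylinder started near (14.6, 1.9) and ended near (12.7, 5.2).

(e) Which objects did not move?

the brown sphere and the cyan torus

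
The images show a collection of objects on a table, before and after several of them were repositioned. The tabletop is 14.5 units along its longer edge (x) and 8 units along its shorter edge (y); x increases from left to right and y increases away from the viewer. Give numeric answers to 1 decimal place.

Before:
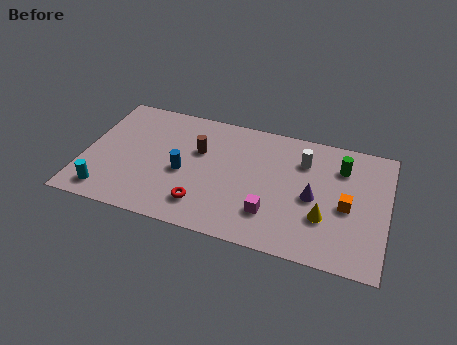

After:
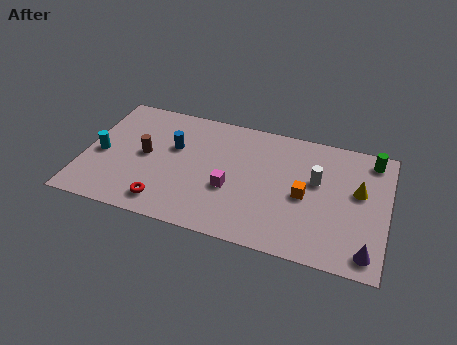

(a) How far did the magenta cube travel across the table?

2.2

The magenta cube was near (9.1, 2.1) before and (7.1, 3.1) after, so it travelled √(2.0² + 1.0²) ≈ 2.2 units.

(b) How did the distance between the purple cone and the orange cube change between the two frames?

+2.4

Before: roughly 1.6 units apart; after: 4.0. That's 2.4 units further apart.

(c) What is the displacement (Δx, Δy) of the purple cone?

(2.7, -2.6)

The purple cone started near (11.0, 3.7) and ended near (13.7, 1.1).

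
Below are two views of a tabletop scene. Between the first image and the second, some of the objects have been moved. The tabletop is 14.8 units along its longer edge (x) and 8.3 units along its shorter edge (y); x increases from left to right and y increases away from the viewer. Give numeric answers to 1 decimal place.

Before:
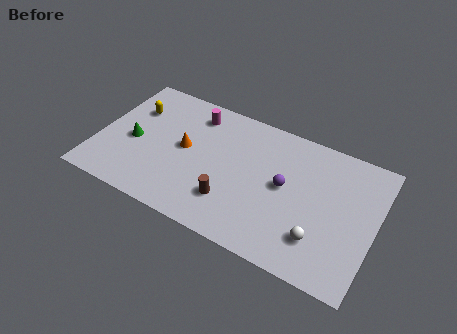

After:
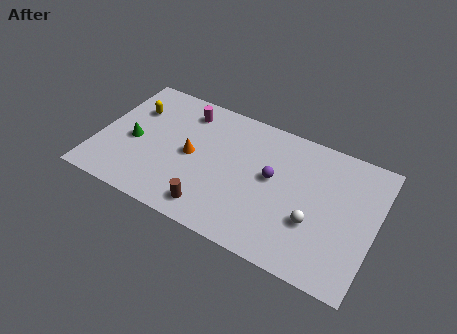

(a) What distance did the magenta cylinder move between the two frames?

0.5

From (4.8, 6.8) to (4.3, 6.8), the magenta cylinder covered √(0.5² + 0.0²) ≈ 0.5 units.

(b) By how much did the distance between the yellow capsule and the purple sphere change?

-0.7

The distance was about 8.5 in the first image and 7.8 in the second, so they moved 0.7 units closer together.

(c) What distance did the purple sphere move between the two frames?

0.7

The purple sphere moved from about (10.0, 4.4) to (9.3, 4.6), a distance of √(0.7² + 0.2²) ≈ 0.7.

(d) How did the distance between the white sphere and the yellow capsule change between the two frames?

-0.6

Before: roughly 11.1 units apart; after: 10.5. That's 0.6 units closer together.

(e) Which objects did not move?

the green cone and the yellow capsule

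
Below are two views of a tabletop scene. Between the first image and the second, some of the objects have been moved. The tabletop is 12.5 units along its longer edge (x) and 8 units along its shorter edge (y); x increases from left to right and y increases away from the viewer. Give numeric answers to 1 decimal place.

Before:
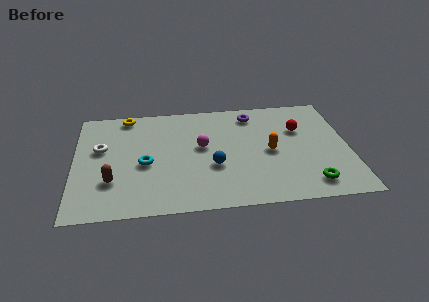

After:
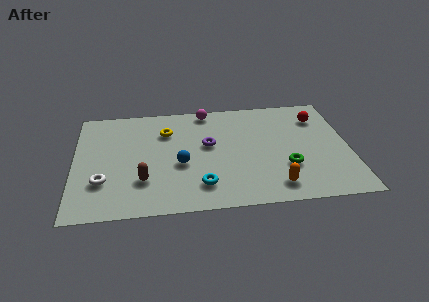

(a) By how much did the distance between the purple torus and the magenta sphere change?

-0.7

Before: roughly 3.3 units apart; after: 2.6. That's 0.7 units closer together.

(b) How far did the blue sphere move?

1.5

From (6.3, 3.0) to (4.8, 3.3), the blue sphere covered √(1.5² + 0.3²) ≈ 1.5 units.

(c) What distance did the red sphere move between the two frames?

1.2

From (10.3, 5.3) to (11.2, 6.1), the red sphere covered √(0.9² + 0.8²) ≈ 1.2 units.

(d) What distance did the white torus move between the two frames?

2.4

From (1.2, 4.8) to (1.3, 2.4), the white torus covered √(0.1² + 2.4²) ≈ 2.4 units.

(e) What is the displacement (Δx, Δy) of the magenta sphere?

(0.3, 2.7)

The magenta sphere started near (5.8, 4.5) and ended near (6.1, 7.2).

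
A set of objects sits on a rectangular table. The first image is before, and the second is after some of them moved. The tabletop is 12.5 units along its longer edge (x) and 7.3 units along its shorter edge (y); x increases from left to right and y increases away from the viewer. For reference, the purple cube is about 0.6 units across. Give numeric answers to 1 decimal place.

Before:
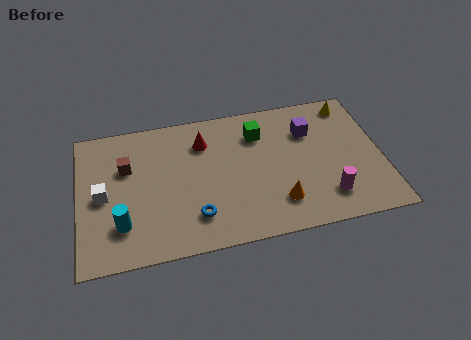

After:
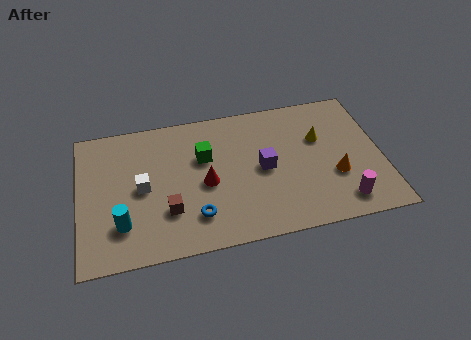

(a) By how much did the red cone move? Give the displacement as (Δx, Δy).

(0.0, -2.2)

The red cone started near (5.2, 5.5) and ended near (5.2, 3.3).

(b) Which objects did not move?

the blue torus and the cyan cylinder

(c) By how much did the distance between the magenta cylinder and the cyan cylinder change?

+0.6

They were about 8.4 units apart before and 9.0 after — 0.6 units further apart.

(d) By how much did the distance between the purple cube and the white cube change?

-3.8

They were about 8.8 units apart before and 5.0 after — 3.8 units closer together.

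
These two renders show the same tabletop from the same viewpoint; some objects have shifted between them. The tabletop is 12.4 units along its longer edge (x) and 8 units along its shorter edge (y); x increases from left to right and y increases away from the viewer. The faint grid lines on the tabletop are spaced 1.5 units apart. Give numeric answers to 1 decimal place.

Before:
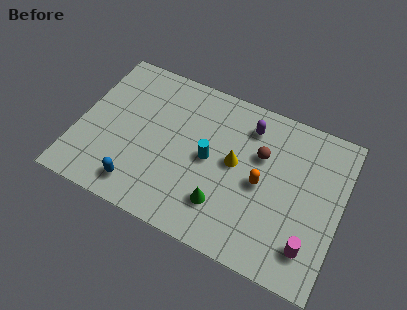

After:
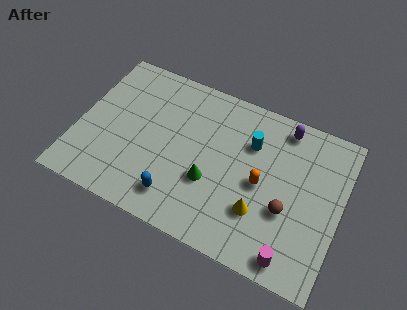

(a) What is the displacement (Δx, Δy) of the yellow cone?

(1.4, -1.9)

The yellow cone started near (7.4, 4.3) and ended near (8.8, 2.4).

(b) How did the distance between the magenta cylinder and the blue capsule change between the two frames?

-2.5

Before: roughly 8.0 units apart; after: 5.5. That's 2.5 units closer together.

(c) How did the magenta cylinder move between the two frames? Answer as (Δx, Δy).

(-0.7, -0.8)

From the two frames, the magenta cylinder sits at roughly (11.2, 1.7) before and (10.5, 0.9) after.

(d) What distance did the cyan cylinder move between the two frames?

2.4

The cyan cylinder moved from about (6.2, 4.0) to (8.0, 5.6), a distance of √(1.8² + 1.6²) ≈ 2.4.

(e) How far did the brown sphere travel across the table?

2.7

The brown sphere moved from about (8.5, 5.2) to (10.0, 3.0), a distance of √(1.5² + 2.2²) ≈ 2.7.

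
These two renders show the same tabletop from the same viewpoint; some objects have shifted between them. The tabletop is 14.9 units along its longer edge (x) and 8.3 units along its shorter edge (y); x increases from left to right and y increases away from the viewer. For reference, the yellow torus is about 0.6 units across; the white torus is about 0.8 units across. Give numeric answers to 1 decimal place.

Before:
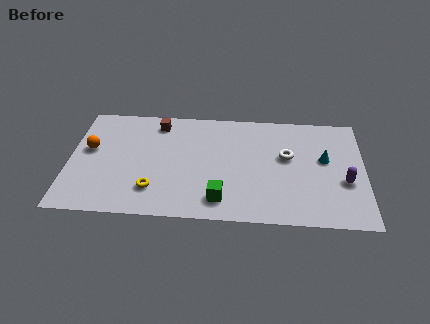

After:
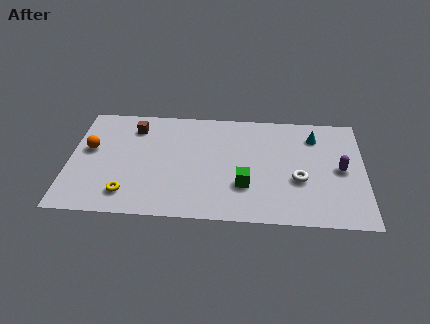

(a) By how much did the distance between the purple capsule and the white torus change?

-1.1

They were about 3.4 units apart before and 2.3 after — 1.1 units closer together.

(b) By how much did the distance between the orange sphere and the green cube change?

+0.7

Before: roughly 7.5 units apart; after: 8.2. That's 0.7 units further apart.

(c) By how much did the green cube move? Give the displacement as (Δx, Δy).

(1.2, 1.1)

The green cube started near (7.7, 1.5) and ended near (8.9, 2.6).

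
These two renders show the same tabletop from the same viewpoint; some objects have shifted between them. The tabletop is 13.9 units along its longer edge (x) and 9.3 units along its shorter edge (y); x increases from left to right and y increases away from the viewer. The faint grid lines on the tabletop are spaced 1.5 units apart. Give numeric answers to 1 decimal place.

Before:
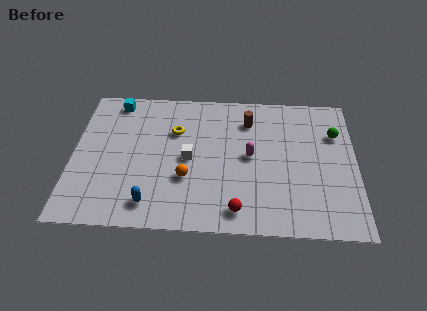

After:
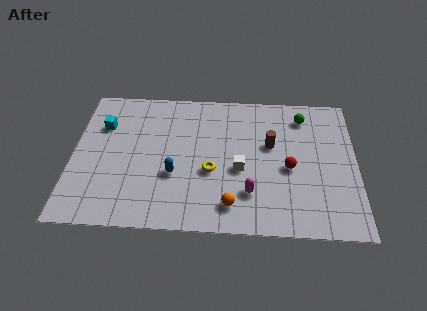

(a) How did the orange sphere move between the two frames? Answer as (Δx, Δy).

(2.2, -1.6)

The orange sphere was at about (5.6, 3.2) and moved to about (7.8, 1.6).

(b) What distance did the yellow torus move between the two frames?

3.2

The yellow torus was near (5.0, 6.3) before and (6.8, 3.7) after, so it travelled √(1.8² + 2.6²) ≈ 3.2 units.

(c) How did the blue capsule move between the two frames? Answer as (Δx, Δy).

(1.1, 1.9)

The blue capsule started near (3.9, 1.5) and ended near (5.0, 3.4).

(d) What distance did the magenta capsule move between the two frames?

2.4

The magenta capsule moved from about (8.7, 4.8) to (8.7, 2.4), a distance of √(0.0² + 2.4²) ≈ 2.4.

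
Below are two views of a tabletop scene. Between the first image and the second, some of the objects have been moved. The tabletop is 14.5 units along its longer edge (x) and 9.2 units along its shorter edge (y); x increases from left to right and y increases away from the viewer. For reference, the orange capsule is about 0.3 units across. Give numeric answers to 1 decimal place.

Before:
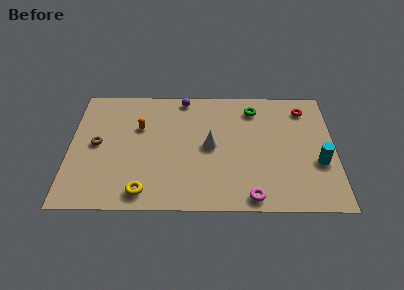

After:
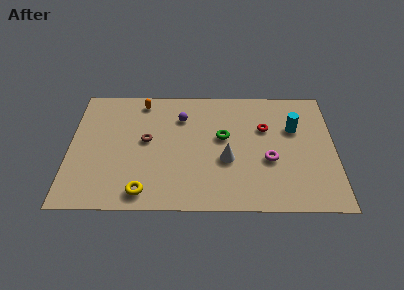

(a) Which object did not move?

the yellow torus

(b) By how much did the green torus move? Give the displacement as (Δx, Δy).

(-1.7, -2.2)

From the two frames, the green torus sits at roughly (10.1, 7.5) before and (8.4, 5.3) after.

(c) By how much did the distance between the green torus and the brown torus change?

-4.8

The distance was about 9.0 in the first image and 4.2 in the second, so they moved 4.8 units closer together.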